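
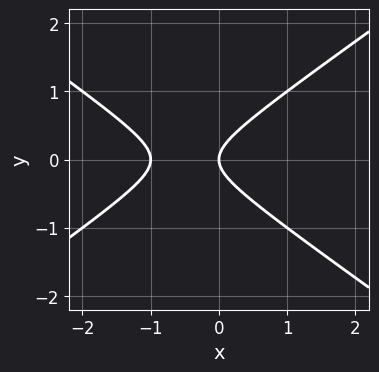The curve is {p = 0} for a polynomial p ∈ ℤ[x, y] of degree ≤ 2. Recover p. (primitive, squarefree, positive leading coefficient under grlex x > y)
x^2 - 2*y^2 + x

1. The degree is 2 — no degree-1 curve has this shape.
2. Symmetries: it's symmetric under y → −y, forcing even powers of y.
3. Checking where it meets the axes: it meets the y-axis at y = 0 (among the integer gridlines); the x-axis gridline crossings are at x ∈ {-1, 0}.
4. Assembling these constraints gives the stated polynomial.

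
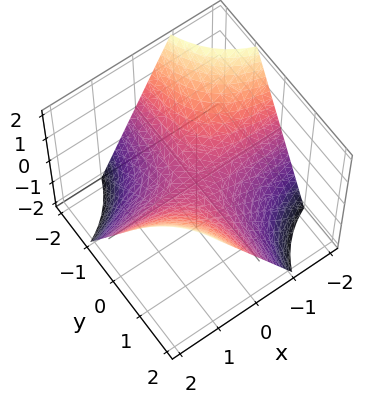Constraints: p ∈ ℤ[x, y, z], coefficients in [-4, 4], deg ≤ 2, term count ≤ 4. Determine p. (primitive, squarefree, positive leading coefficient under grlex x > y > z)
x*y - z

deg p = 2. A saddle surface; a quadric.
Against the integer gridlines: the visible y-axis segment lies entirely on the surface; it meets the z-axis at z = 0 (among the integer gridlines).
Putting this together gives p. Check: (-2, 0, 0) on the x-axis lies on the surface, and p(-2, 0, 0) = 0. ✓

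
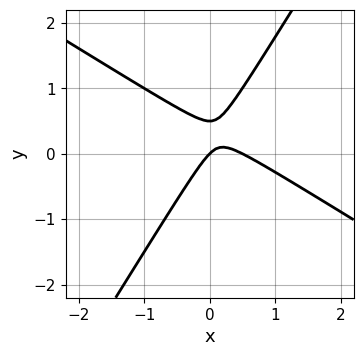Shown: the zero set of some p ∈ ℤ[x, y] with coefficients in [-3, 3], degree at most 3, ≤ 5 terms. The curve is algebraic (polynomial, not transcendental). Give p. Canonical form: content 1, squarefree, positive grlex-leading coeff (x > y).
deg p = 2.
Checking where it meets the axes: one x-axis crossing is at x = 0; it crosses the y-axis at the gridline y = 0.
Fitting integer coefficients to these (and the overall shape) gives p.

2*x^2 + 2*x*y - 2*y^2 - x + y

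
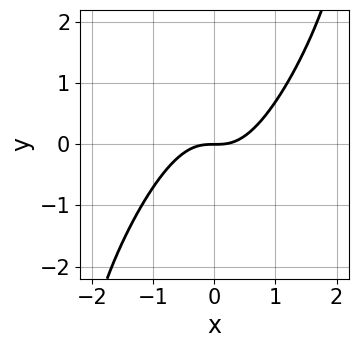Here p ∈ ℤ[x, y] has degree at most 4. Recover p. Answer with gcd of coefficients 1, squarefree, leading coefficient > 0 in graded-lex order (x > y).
3*x^3 - 3*x^2*y + x*y^2 - 2*y

(a) deg p = 3. A generic line meets the curve in up to 3 points.
(b) Against the integer gridlines: one y-axis crossing is at y = 0; one x-axis crossing is at x = 0.
(c) Fitting integer coefficients to these (and the overall shape) gives p.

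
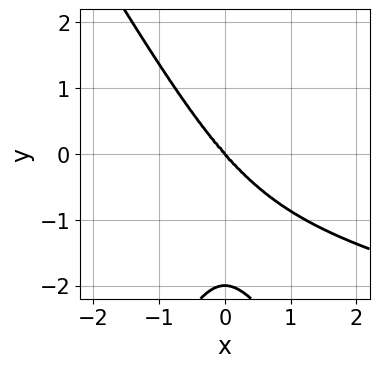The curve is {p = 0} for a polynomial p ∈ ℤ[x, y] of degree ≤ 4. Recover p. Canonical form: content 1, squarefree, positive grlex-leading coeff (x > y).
3*x^2*y^2 - y^4 - 3*x^3 - 2*y^3

Degree: no degree-3 curve has this shape, so deg p = 4.
Against the integer gridlines: among the integer gridlines, it crosses the y-axis at y ∈ {-2, 0}; it meets the x-axis at x = 0 (among the integer gridlines).
Fitting integer coefficients to these (and the overall shape) gives p.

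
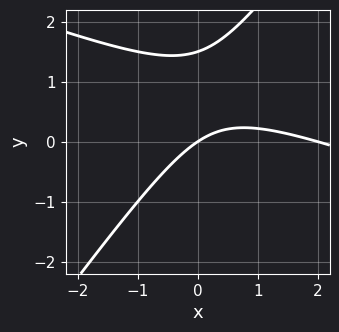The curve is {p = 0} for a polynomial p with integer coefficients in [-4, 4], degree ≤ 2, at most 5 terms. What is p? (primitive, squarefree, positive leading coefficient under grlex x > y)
First, deg p = 2. The shape is more complex than any degree-1 curve.
Next, reading off the gridlines: among the integer gridlines, it crosses the x-axis at x ∈ {0, 2}; it crosses the y-axis at the gridline y = 0.
Finally, putting this together gives p.

x^2 + 2*x*y - 2*y^2 - 2*x + 3*y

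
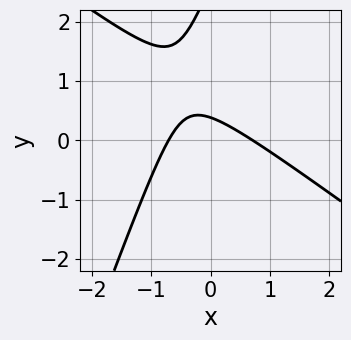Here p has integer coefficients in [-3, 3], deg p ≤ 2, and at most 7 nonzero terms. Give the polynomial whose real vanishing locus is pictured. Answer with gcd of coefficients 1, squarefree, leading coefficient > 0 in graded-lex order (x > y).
1. The degree is 2 — no degree-1 curve has this shape.
2. Matching integer coefficients to the picture gives p.

2*x^2 + 2*x*y - y^2 + 3*y - 1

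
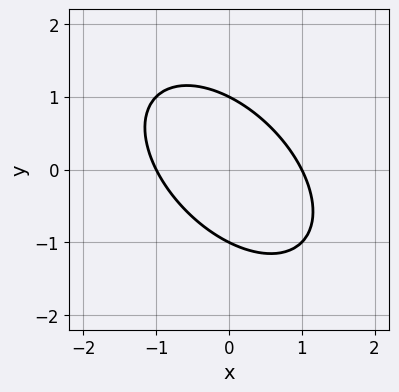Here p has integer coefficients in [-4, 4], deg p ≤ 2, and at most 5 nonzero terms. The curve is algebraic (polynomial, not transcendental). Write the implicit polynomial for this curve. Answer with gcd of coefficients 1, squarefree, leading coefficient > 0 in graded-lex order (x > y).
(a) deg p = 2. No degree-1 curve has this shape.
(b) Reading off the gridlines: the y-axis gridline crossings are at y ∈ {-1, 1}; among the integer gridlines, it crosses the x-axis at x ∈ {-1, 1}.
(c) Putting this together gives p.

x^2 + x*y + y^2 - 1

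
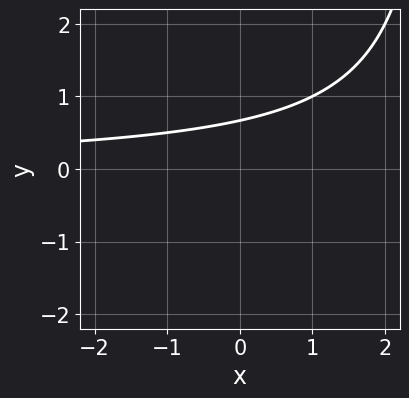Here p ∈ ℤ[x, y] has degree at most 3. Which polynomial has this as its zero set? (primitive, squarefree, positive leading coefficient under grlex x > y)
Degree: a generic line meets the curve in up to 2 points, so deg p = 2.
From the axis intercepts and sections: the curve avoids every integer x-axis point in the box.
Together with the visible shape, these determine p as stated.

x*y - 3*y + 2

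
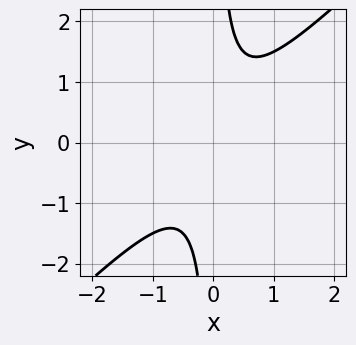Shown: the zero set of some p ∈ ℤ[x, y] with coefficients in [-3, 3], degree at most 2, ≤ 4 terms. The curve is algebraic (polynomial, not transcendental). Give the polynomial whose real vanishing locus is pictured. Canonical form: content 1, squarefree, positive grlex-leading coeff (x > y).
The degree is 2 — the shape is more complex than any degree-1 curve.
Observable constraints: the curve avoids every integer x-axis point in the box; no y-intercept at any integer in the box.
The integer polynomial consistent with all of this is the stated p.

2*x^2 - 2*x*y + 1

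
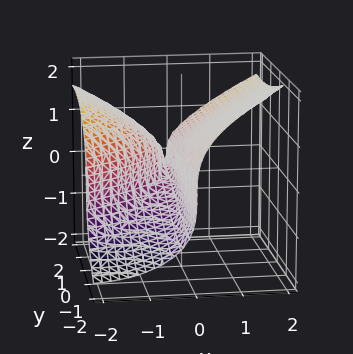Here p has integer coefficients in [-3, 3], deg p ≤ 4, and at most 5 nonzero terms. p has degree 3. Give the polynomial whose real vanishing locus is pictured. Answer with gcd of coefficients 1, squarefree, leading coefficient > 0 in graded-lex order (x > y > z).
x*y^2 - 3*z^3 + 3*x^2 - 3*x*y + 3*x

1. deg p = 3. The shape is more complex than any degree-2 surface.
2. From the axis intercepts and sections: it crosses the z-axis at the gridline z = 0; the x-axis gridline crossings are at x ∈ {-1, 0}.
3. Solving for integer coefficients yields p as stated. Check: (0, -2, 0) on the y-axis lies on the surface, and p(0, -2, 0) = 0. ✓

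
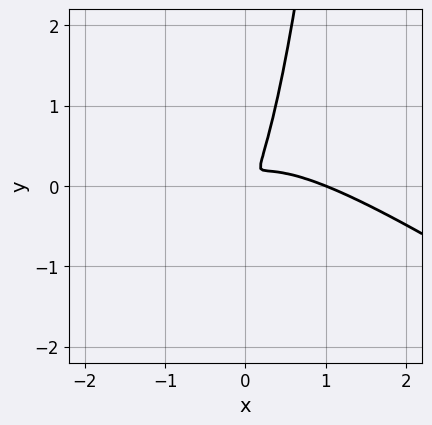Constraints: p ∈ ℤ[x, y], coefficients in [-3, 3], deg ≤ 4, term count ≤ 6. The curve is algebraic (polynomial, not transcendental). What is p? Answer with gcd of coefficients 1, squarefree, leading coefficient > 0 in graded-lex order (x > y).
deg p = 3. The shape is more complex than any degree-2 curve.
From the axis intercepts and sections: it meets the x-axis at x = 1 (among the integer gridlines).
Assembling these constraints gives the stated polynomial.

2*x^3 + 3*x^2*y - 2*x^2 + 2*x*y - y^2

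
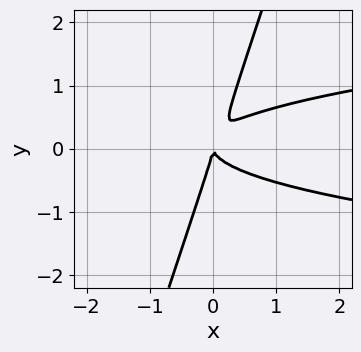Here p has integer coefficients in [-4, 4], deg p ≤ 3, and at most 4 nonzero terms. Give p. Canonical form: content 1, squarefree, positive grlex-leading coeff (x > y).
3*x*y^2 - y^3 - x^2

(a) Degree: a generic line meets the curve in up to 3 points, so deg p = 3.
(b) From the axis intercepts and sections: it crosses the y-axis at the gridline y = 0; it crosses the x-axis at the gridline x = 0.
(c) Solving for integer coefficients yields p as stated.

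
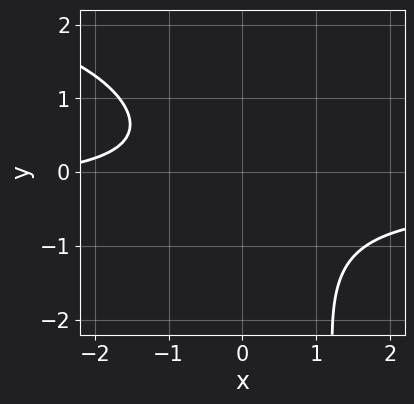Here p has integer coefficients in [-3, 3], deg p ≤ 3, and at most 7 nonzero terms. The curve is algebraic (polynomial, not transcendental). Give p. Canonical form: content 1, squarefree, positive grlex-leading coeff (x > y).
(a) The degree is 3 — the shape is more complex than any degree-2 curve.
(b) From the axis intercepts and sections: no x-intercept at any integer in the box; no y-intercept at any integer in the box.
(c) Matching integer coefficients to the picture gives p.

x*y^2 - 3*x*y - 2*y^2 - x - 3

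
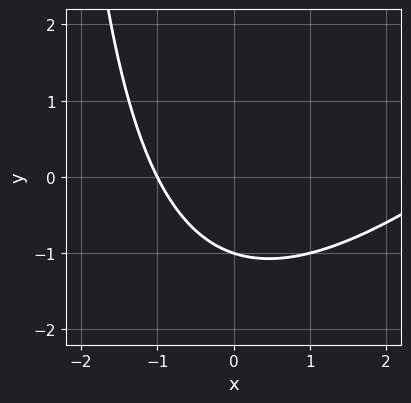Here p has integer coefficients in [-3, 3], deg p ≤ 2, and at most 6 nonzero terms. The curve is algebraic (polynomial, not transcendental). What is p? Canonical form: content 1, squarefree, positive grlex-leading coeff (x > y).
(a) deg p = 2. The shape is more complex than any degree-1 curve.
(b) Checking where it meets the axes: it crosses the y-axis at the gridline y = -1; it meets the x-axis at x = -1 (among the integer gridlines).
(c) These observations pin down the coefficients.

x^2 - x*y - 2*x - 3*y - 3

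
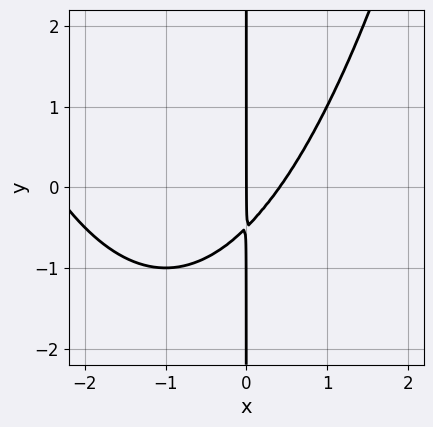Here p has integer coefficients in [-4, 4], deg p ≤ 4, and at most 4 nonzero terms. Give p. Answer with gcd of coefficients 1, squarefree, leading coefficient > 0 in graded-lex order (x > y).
x^3 + 2*x^2 - 2*x*y - x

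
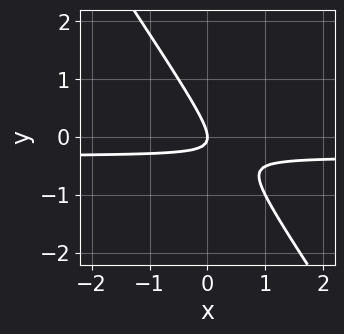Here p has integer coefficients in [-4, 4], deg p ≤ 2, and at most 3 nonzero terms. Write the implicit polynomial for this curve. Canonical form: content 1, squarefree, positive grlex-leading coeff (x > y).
1. Degree: the shape is more complex than any degree-1 curve, so deg p = 2.
2. Observable constraints: it meets the x-axis at x = 0 (among the integer gridlines); it meets the y-axis at y = 0 (among the integer gridlines).
3. Solving for integer coefficients yields p as stated.

3*x*y + 2*y^2 + x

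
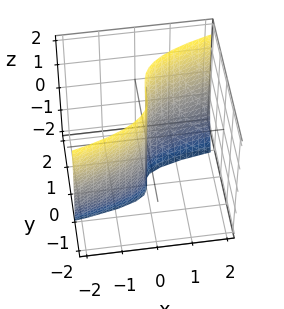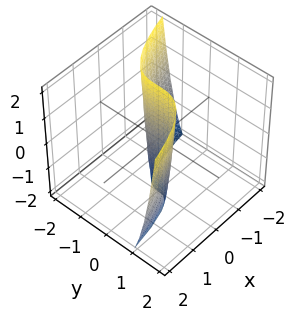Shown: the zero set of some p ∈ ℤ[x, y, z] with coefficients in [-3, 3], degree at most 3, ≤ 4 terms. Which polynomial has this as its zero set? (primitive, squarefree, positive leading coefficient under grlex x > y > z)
(a) Degree: the shape is more complex than any degree-2 surface, so deg p = 3.
(b) Reading off the gridlines: every point of the z-axis in the box is on the surface; it crosses the x-axis at the gridline x = 0; it crosses the y-axis at the gridline y = 0.
(c) Putting this together gives p.

2*y^3 - x*z - 3*x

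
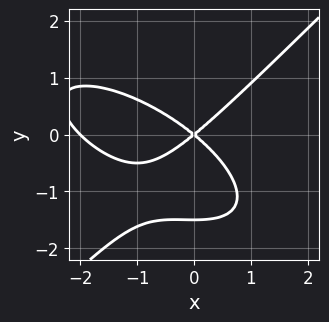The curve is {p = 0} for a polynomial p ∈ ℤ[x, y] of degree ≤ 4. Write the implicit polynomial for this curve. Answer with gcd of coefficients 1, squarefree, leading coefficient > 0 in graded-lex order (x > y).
x^3 + x^2*y - 2*y^3 + 2*x^2 - 3*y^2

(a) deg p = 3. A generic line meets the curve in up to 3 points.
(b) From the axis intercepts and sections: it meets the y-axis at y = 0 (among the integer gridlines); among the integer gridlines, it crosses the x-axis at x ∈ {-2, 0}.
(c) Solving for integer coefficients yields p as stated.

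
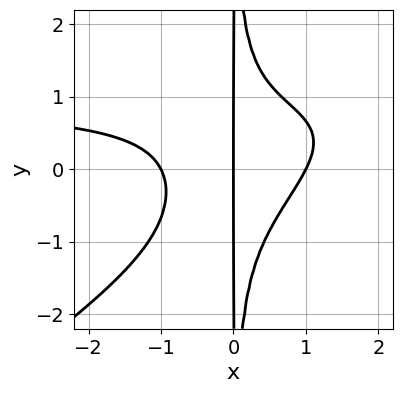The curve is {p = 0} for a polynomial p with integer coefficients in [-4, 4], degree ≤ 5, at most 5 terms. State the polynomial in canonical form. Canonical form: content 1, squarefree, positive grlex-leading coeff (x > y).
1. The degree is 4 — a generic line meets the curve in up to 4 points.
2. Observable constraints: the x-axis gridline crossings are at x ∈ {-1, 0, 1}; the visible y-axis segment lies entirely on the curve.
3. The integer polynomial consistent with all of this is the stated p.

2*x^3*y - 3*x^2*y^2 - 2*x^3 + 2*x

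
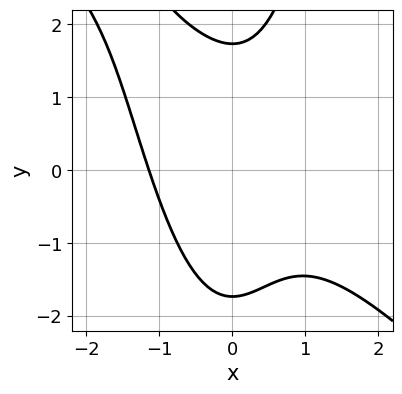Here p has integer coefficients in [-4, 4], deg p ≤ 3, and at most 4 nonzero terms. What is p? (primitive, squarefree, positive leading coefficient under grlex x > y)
1. deg p = 3. The shape is more complex than any degree-2 curve.
2. Matching integer coefficients to the picture gives p.

2*x^3 + 2*x^2*y - y^2 + 3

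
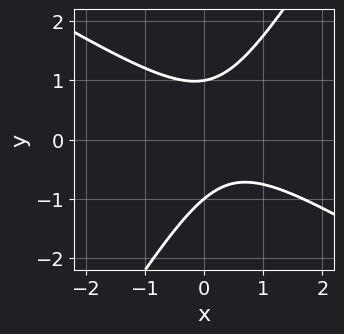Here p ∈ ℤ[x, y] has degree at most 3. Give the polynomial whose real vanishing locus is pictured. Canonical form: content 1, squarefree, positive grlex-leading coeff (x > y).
(a) The degree is 2 — the shape is more complex than any degree-1 curve.
(b) Checking where it meets the axes: the curve avoids every integer x-axis point in the box; among the integer gridlines, it crosses the y-axis at y ∈ {-1, 1}.
(c) The integer polynomial consistent with all of this is the stated p.

3*x^2 + 3*x*y - 3*y^2 - 2*x + 3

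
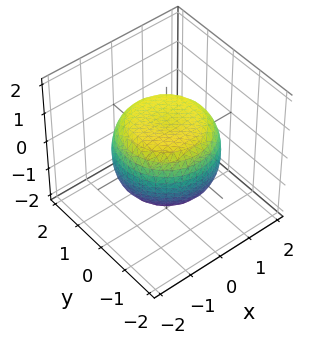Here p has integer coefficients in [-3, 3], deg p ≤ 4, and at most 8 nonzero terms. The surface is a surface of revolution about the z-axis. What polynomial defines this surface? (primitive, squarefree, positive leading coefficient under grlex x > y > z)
(a) Degree: a generic line meets the surface in up to 4 points, so deg p = 4.
(b) Symmetries: every cross-section ⟂ z is a circle, so x, y appear only via x² + y².
(c) Reading off the gridlines: among the integer gridlines, it crosses the z-axis at z ∈ {-1, 1}; a circular section at z = 1 has radius exactly 1.
(d) Putting this together gives p.

x^4 + 2*x^2*y^2 + y^4 - x^2 - y^2 + 2*z^2 - 2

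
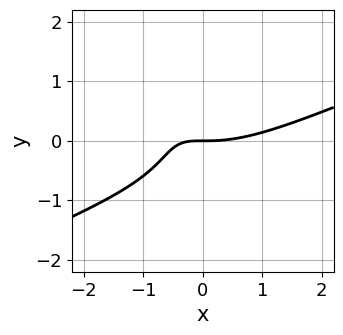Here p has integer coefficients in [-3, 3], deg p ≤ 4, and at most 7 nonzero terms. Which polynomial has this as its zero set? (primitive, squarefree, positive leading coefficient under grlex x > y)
x^3 - 2*x^2*y - 2*y^3 - 3*x*y - 2*y

Degree: the shape is more complex than any degree-2 curve, so deg p = 3.
Against the integer gridlines: it crosses the y-axis at the gridline y = 0; it meets the x-axis at x = 0 (among the integer gridlines).
Assembling these constraints gives the stated polynomial.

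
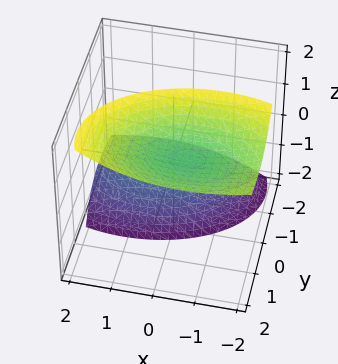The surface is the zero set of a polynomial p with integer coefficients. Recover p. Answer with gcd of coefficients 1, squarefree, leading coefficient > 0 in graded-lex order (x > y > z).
(a) There are 2 components.
(b) deg p = 2.
(c) Checking where it meets the axes: it misses every integer gridline on the x-axis; no y-intercept at any integer in the box.
(d) Matching integer coefficients to the picture gives p.

x^2 + x*z + 2*y^2 - 3*y*z - z^2 + 2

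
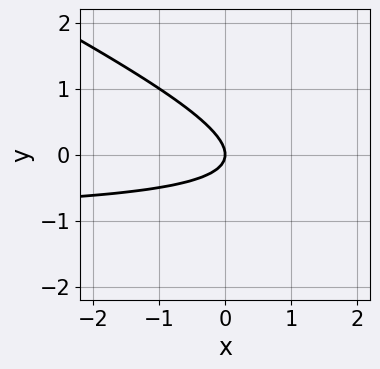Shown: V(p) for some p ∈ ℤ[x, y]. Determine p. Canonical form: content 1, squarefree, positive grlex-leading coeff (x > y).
x*y + 2*y^2 + x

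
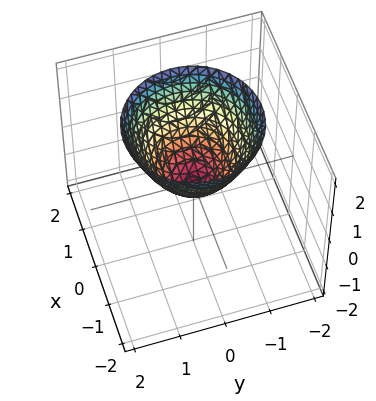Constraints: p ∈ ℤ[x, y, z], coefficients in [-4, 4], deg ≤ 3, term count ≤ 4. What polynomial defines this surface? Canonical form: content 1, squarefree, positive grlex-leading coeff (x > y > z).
x^2 + y^2 - z

deg p = 2. A paraboloid; a quadric.
By symmetry, the z-axis is an axis of rotation, so x and y enter only as x² + y².
From the axis intercepts and sections: a circular section at z = 1 has radius exactly 1; it crosses the x-axis at the gridline x = 0; it crosses the y-axis at the gridline y = 0; it meets the z-axis at z = 0 (among the integer gridlines).
Putting this together gives p.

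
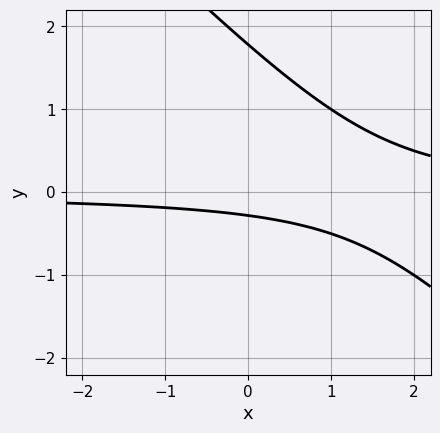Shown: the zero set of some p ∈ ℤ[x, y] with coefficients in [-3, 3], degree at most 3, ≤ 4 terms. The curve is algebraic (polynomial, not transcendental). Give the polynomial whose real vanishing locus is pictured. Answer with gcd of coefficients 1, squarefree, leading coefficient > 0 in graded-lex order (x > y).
2*x*y + 2*y^2 - 3*y - 1

The degree is 2 — a generic line meets the curve in up to 2 points.
Observable constraints: no x-intercept at any integer in the box.
Assembling these constraints gives the stated polynomial.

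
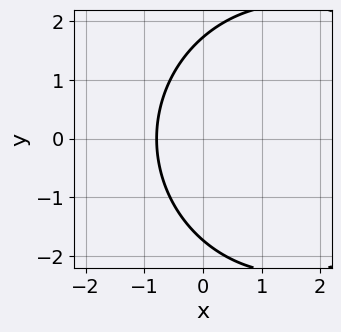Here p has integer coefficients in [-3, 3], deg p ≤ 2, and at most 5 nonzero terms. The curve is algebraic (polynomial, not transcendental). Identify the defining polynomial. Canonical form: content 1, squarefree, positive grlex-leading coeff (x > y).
x^2 + y^2 - 3*x - 3

First, the degree is 2 — the shape is more complex than any degree-1 curve.
Then, symmetries: it's symmetric under y → −y, forcing even powers of y.
Finally, matching integer coefficients to the picture gives p.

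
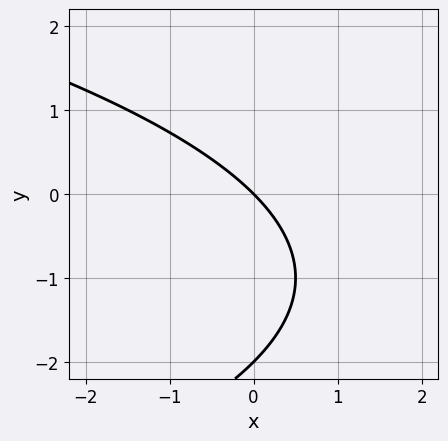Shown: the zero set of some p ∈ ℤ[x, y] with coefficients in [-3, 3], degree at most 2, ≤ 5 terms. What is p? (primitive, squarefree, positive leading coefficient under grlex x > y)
1. deg p = 2. The shape is more complex than any degree-1 curve.
2. Against the integer gridlines: among the integer gridlines, it crosses the y-axis at y ∈ {-2, 0}; one x-axis crossing is at x = 0.
3. Together with the visible shape, these determine p as stated.

y^2 + 2*x + 2*y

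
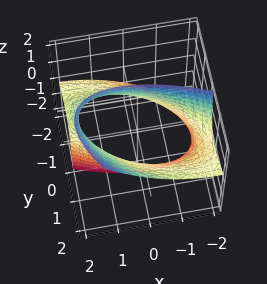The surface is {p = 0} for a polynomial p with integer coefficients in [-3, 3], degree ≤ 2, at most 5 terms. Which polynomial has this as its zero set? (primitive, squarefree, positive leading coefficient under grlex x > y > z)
x^2 + 2*x*y + 2*y^2 - 3*y*z - 3

First, degree: the shape is more complex than any degree-1 surface, so deg p = 2.
Then, from the axis intercepts and sections: the surface avoids every integer z-axis point in the box.
Finally, these observations pin down the coefficients.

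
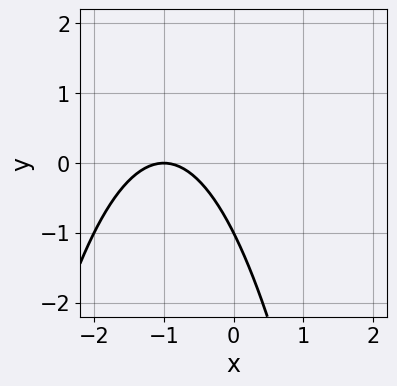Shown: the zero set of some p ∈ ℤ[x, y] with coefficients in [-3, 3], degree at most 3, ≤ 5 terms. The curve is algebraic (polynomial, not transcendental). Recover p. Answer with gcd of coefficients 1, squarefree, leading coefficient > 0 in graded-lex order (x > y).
x^2 + 2*x + y + 1

Degree: a generic line meets the curve in up to 2 points, so deg p = 2.
Reading off the gridlines: it meets the x-axis at x = -1 (among the integer gridlines); one y-axis crossing is at y = -1.
Together with the visible shape, these determine p as stated.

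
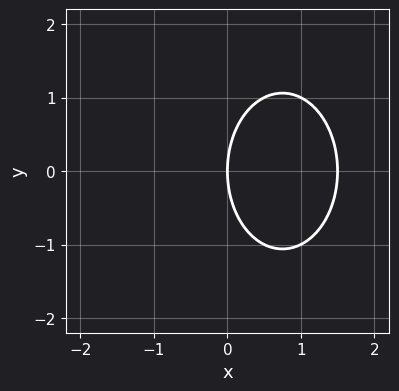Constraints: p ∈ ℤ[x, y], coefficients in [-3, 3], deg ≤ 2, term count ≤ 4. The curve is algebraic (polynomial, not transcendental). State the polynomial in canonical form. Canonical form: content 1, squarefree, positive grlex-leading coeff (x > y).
2*x^2 + y^2 - 3*x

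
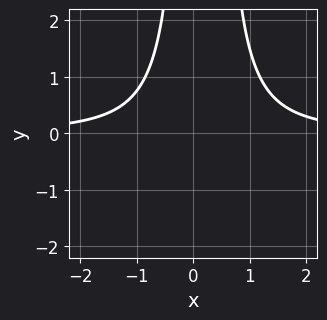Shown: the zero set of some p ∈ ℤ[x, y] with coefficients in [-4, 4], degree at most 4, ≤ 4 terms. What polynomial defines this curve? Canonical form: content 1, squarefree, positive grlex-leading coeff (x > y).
Degree: the shape is more complex than any degree-2 curve, so deg p = 3.
From the visible intercepts: it misses every integer gridline on the y-axis; the curve avoids every integer x-axis point in the box.
The integer polynomial consistent with all of this is the stated p.

3*x^2*y - x*y - 3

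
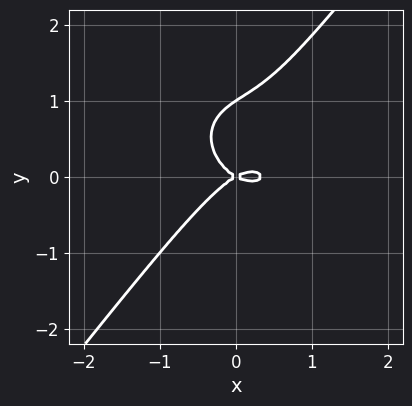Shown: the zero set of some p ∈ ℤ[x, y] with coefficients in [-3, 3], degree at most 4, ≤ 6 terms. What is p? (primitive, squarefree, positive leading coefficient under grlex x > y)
(a) Degree: a generic line meets the curve in up to 3 points, so deg p = 3.
(b) From the visible intercepts: it meets the x-axis at x = 0 (among the integer gridlines); the y-axis gridline crossings are at y ∈ {0, 1}.
(c) These observations pin down the coefficients.

3*x^3 + 2*x*y^2 - 3*y^3 - x^2 + 3*y^2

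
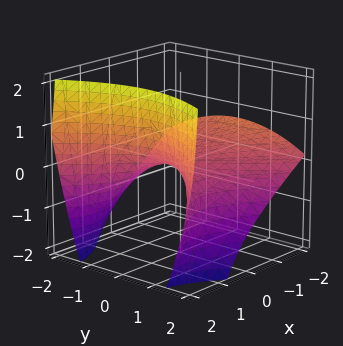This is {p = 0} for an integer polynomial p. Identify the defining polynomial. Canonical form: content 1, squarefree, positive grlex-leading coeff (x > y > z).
x^2 + 2*x*z - y^2 - 3*z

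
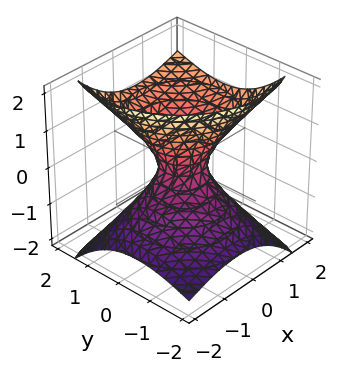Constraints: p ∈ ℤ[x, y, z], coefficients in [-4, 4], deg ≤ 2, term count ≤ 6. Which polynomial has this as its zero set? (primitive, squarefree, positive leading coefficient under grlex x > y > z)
3*x^2 - 3*x*z + 3*y^2 - 3*y*z - 3*z^2 - 1

The degree is 2 — the shape is more complex than any degree-1 surface.
Against the integer gridlines: no z-intercept at any integer in the box.
The integer polynomial consistent with all of this is the stated p.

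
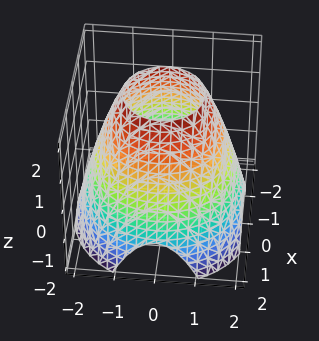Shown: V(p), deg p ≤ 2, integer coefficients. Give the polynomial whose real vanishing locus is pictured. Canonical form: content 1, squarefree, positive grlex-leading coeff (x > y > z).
First, deg p = 2. The shape is more complex than any degree-1 surface.
Next, symmetries: the z-axis is an axis of rotation, so x and y enter only as x² + y².
Then, checking where it meets the axes: it misses every integer gridline on the z-axis; a circular section at z = 1 has radius between 1 and 2.
Finally, matching integer coefficients to the picture gives p.

x^2 + y^2 + z - 3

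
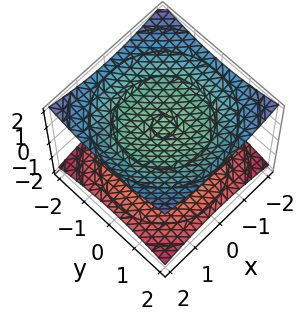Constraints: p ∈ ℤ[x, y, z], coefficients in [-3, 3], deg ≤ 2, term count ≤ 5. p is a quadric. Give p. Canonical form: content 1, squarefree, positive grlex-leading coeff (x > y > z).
(a) There are 2 components.
(b) deg p = 2.
(c) Symmetry: the surface is invariant under rotation about z: p = q(x² + y², z); mirror symmetry z ↦ −z ⇒ only even powers of z.
(d) Checking where it meets the axes: the surface avoids every integer y-axis point in the box; no x-intercept at any integer in the box; the z-axis gridline crossings are at z ∈ {-1, 1}.
(e) The integer polynomial consistent with all of this is the stated p.

x^2 + y^2 - 3*z^2 + 3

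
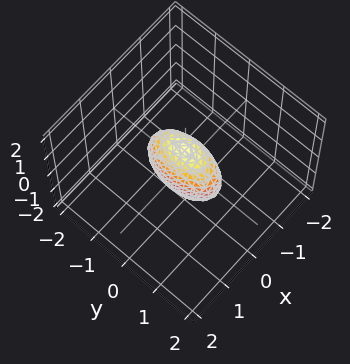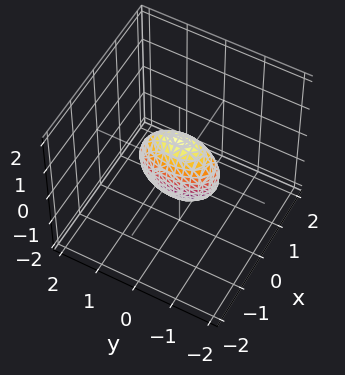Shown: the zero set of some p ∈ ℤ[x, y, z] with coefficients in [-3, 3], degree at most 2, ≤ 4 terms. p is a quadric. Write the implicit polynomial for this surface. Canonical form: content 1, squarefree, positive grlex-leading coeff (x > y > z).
(a) Degree: a closed, bounded, convex surface; a quadric, so deg p = 2.
(b) Symmetries: it's symmetric under y → −y, forcing even powers of y; mirror symmetry z ↦ −z ⇒ only even powers of z; mirror symmetry x ↦ −x ⇒ only even powers of x.
(c) From the visible intercepts: the y-axis gridline crossings are at y ∈ {-1, 1}; among the integer gridlines, it crosses the z-axis at z ∈ {-1, 1}.
(d) Solving for integer coefficients yields p as stated.

3*x^2 + y^2 + z^2 - 1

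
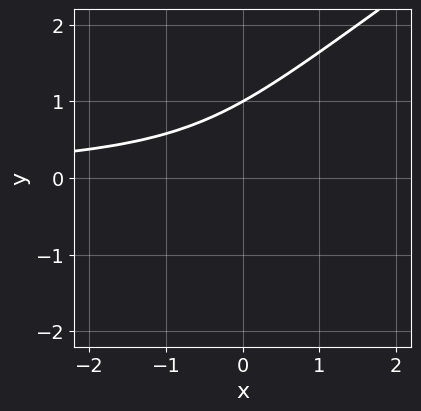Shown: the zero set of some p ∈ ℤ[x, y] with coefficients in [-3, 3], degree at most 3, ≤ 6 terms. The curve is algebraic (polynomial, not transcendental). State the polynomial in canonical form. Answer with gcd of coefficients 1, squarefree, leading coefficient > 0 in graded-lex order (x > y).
2*x*y^2 - 3*y^3 + 3*x*y + 3

deg p = 3. No degree-2 curve has this shape.
Observable constraints: it meets the y-axis at y = 1 (among the integer gridlines); no x-intercept at any integer in the box.
Together with the visible shape, these determine p as stated.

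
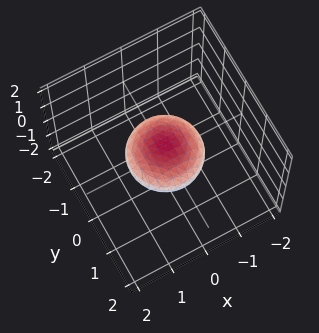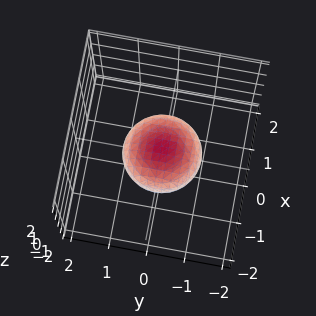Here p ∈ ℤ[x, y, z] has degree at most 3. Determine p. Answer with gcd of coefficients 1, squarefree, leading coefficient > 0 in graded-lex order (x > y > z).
x^2 + y^2 + 2*z^2 - 1

First, deg p = 2. A closed, bounded, convex surface; a quadric.
Next, symmetries: the surface is invariant under rotation about z: p = q(x² + y², z); the z ↦ −z reflection is a symmetry, so z appears only in even powers.
Then, against the integer gridlines: among the integer gridlines, it crosses the x-axis at x ∈ {-1, 1}; the y-axis gridline crossings are at y ∈ {-1, 1}; a circular section at z = 0 has radius exactly 1.
Finally, assembling these constraints gives the stated polynomial.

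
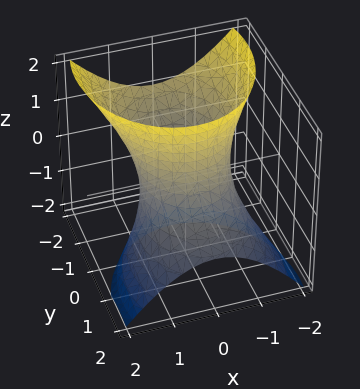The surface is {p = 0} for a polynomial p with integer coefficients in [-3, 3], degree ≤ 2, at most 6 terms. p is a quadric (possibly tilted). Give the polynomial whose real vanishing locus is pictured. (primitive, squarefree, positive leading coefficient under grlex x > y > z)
3*x^2 + 2*y^2 + 3*y*z - z^2 - 3

Degree: no degree-1 surface has this shape, so deg p = 2.
Observable constraints: the surface avoids every integer z-axis point in the box; among the integer gridlines, it crosses the x-axis at x ∈ {-1, 1}.
These observations pin down the coefficients.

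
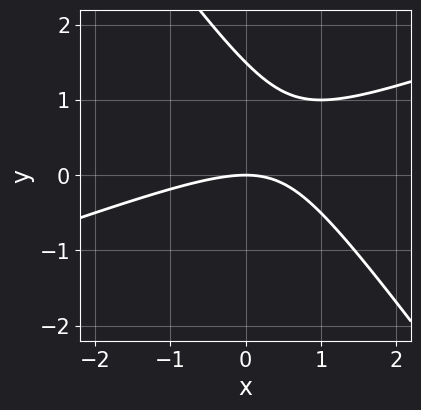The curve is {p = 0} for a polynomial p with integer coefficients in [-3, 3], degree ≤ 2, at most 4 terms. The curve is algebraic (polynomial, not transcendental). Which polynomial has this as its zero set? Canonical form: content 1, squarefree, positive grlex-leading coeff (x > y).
deg p = 2. The shape is more complex than any degree-1 curve.
Reading off the gridlines: one x-axis crossing is at x = 0; it crosses the y-axis at the gridline y = 0.
Solving for integer coefficients yields p as stated.

x^2 - 2*x*y - 2*y^2 + 3*y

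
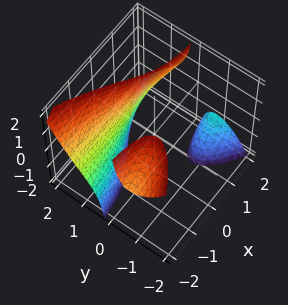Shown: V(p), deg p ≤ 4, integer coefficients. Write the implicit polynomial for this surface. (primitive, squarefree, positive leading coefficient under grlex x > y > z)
x*y*z + y^3 - 1

First, the picture has 3 separate pieces.
Next, the degree is 3 — a generic line meets the surface in up to 3 points.
Then, reading off the gridlines: the surface avoids every integer z-axis point in the box; no x-intercept at any integer in the box; one y-axis crossing is at y = 1.
Finally, solving for integer coefficients yields p as stated.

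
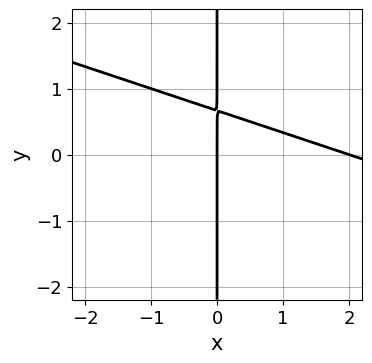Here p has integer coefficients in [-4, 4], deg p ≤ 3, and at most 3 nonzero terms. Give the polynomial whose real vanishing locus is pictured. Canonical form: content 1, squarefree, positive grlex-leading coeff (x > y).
1. deg p = 2.
2. From the axis intercepts and sections: the visible y-axis segment lies entirely on the curve; among the integer gridlines, it crosses the x-axis at x ∈ {0, 2}.
3. Matching integer coefficients to the picture gives p.

x^2 + 3*x*y - 2*x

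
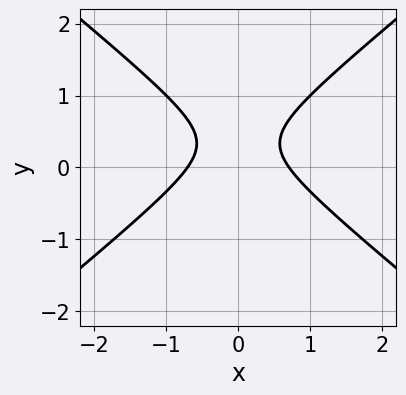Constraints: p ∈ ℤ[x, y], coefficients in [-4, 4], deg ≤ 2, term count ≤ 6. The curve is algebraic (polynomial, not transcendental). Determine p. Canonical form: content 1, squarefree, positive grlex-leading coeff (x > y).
2*x^2 - 3*y^2 + 2*y - 1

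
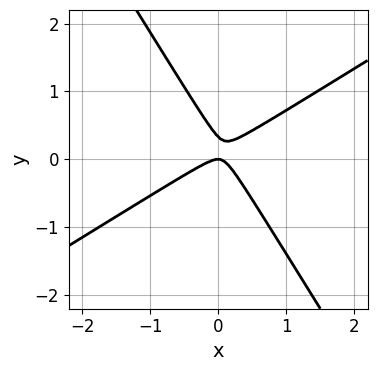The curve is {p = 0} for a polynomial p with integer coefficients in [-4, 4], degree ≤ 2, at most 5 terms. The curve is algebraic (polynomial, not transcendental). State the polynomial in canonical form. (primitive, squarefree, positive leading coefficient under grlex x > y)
1. deg p = 2. A generic line meets the curve in up to 2 points.
2. Against the integer gridlines: one x-axis crossing is at x = 0; it meets the y-axis at y = 0 (among the integer gridlines).
3. Assembling these constraints gives the stated polynomial.

3*x^2 - 3*x*y - 3*y^2 + y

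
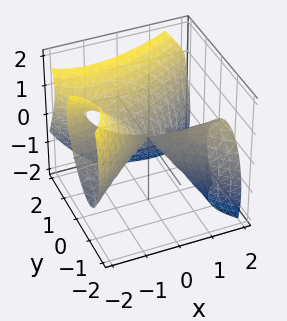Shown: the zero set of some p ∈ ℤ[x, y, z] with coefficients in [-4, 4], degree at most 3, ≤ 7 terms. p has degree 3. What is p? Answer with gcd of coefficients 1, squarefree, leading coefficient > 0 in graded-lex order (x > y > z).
2*x^2*y - 3*y^3 + 3*x*z - y*z + 3*z^2

Degree: no degree-2 surface has this shape, so deg p = 3.
From the axis intercepts and sections: the visible x-axis segment lies entirely on the surface; it crosses the y-axis at the gridline y = 0; one z-axis crossing is at z = 0.
Assembling these constraints gives the stated polynomial.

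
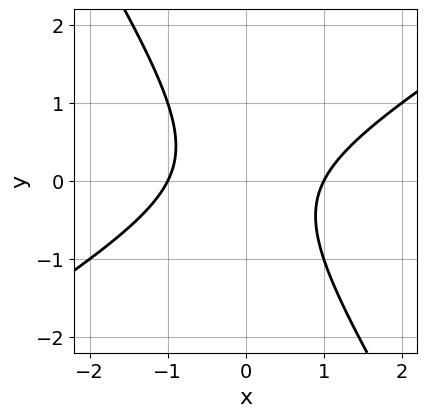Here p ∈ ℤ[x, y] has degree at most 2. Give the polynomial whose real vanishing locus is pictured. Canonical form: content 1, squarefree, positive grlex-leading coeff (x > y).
x^2 - x*y - y^2 - 1

First, the degree is 2 — no degree-1 curve has this shape.
Then, against the integer gridlines: the x-axis gridline crossings are at x ∈ {-1, 1}; the curve avoids every integer y-axis point in the box.
Finally, putting this together gives p.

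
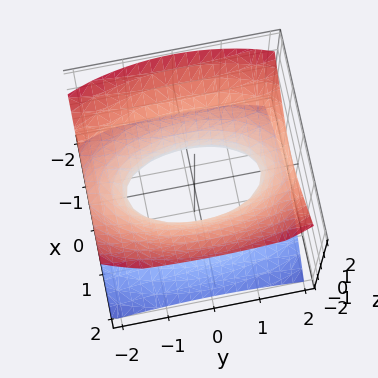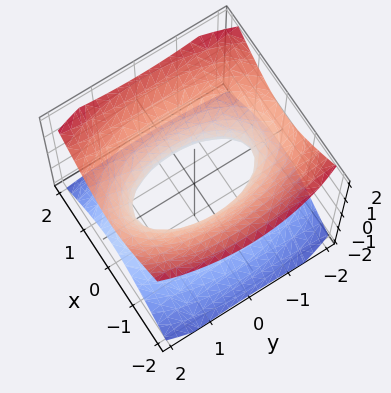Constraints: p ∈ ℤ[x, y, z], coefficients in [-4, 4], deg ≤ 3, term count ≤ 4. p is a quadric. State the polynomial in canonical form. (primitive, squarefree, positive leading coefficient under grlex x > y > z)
1. Degree: an hourglass — one-sheet hyperboloid; a quadric, so deg p = 2.
2. Symmetries: the x ↦ −x reflection is a symmetry, so x appears only in even powers; it's symmetric under y → −y, forcing even powers of y; it's symmetric under z → −z, forcing even powers of z.
3. Observable constraints: no z-intercept at any integer in the box.
4. Matching integer coefficients to the picture gives p.

3*x^2 + y^2 - 3*z^2 - 2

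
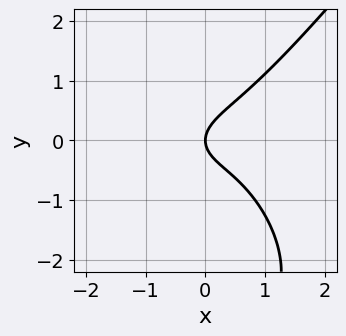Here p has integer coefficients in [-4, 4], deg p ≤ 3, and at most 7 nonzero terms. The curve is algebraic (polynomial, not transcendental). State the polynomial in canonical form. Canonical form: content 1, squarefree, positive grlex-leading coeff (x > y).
2*x^3 - y^3 + x*y - 3*y^2 + 2*x

First, deg p = 3. No degree-2 curve has this shape.
Next, reading off the gridlines: it meets the y-axis at y = 0 (among the integer gridlines); it crosses the x-axis at the gridline x = 0.
Finally, putting this together gives p.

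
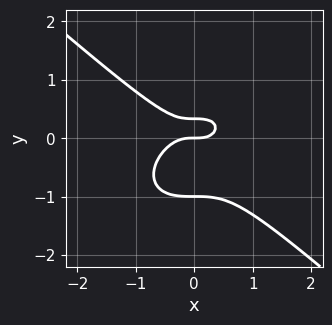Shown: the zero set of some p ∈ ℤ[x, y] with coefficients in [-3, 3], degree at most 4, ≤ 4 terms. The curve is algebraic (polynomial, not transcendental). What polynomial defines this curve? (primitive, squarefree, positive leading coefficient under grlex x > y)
2*x^3 + 3*y^3 + 2*y^2 - y

Degree: the shape is more complex than any degree-2 curve, so deg p = 3.
From the visible intercepts: among the integer gridlines, it crosses the y-axis at y ∈ {-1, 0}; it crosses the x-axis at the gridline x = 0.
The integer polynomial consistent with all of this is the stated p.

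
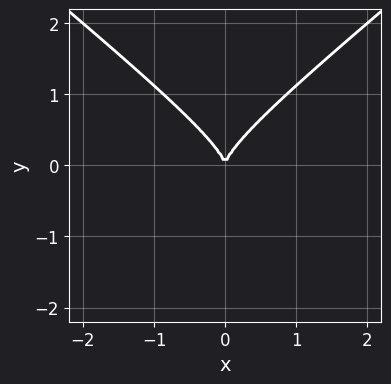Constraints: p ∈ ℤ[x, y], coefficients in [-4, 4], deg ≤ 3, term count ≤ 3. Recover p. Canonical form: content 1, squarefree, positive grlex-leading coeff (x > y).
2*x^2*y - 3*y^3 + 2*x^2

Degree: a generic line meets the curve in up to 3 points, so deg p = 3.
Symmetries: it's symmetric under x → −x, forcing even powers of x.
Reading off the gridlines: it meets the x-axis at x = 0 (among the integer gridlines); it crosses the y-axis at the gridline y = 0.
Matching integer coefficients to the picture gives p.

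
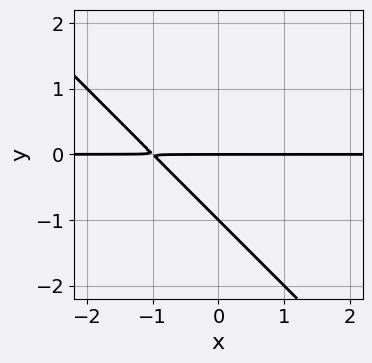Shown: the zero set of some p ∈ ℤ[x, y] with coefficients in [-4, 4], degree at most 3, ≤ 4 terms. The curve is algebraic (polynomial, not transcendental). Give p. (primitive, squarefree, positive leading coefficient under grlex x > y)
1. Degree: the shape is more complex than any degree-1 curve, so deg p = 2.
2. Checking where it meets the axes: among the integer gridlines, it crosses the y-axis at y ∈ {-1, 0}; every point of the x-axis in the box is on the curve.
3. Together with the visible shape, these determine p as stated.

x*y + y^2 + y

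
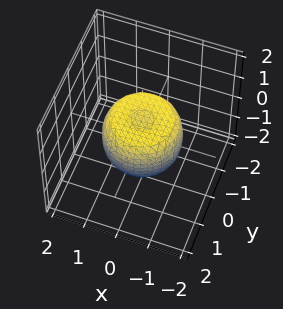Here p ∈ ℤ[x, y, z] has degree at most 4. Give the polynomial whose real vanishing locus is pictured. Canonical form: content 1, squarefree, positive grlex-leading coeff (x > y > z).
2*x^4 + 4*x^2*y^2 + 2*y^4 - 2*x^2 - 2*y^2 + 2*z^2 - 1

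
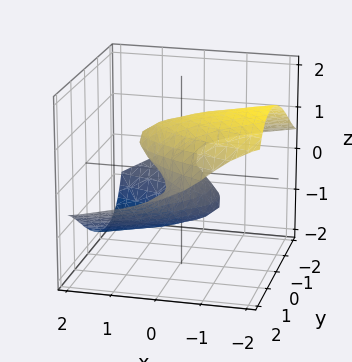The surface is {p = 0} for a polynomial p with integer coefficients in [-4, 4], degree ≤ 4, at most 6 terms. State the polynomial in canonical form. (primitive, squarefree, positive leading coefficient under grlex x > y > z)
2*y^2*z - 2*y*z^2 + 2*z^3 + 2*x - 3*z

First, degree: a generic line meets the surface in up to 3 points, so deg p = 3.
Then, against the integer gridlines: one x-axis crossing is at x = 0; the visible y-axis segment lies entirely on the surface.
Finally, the integer polynomial consistent with all of this is the stated p.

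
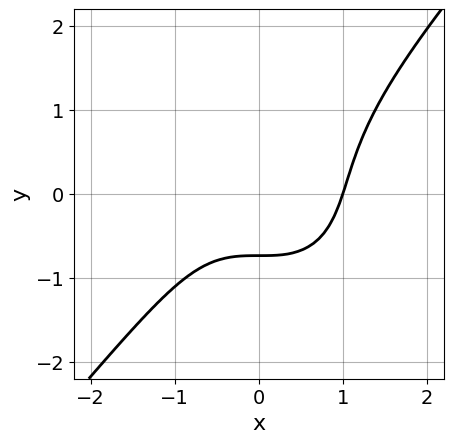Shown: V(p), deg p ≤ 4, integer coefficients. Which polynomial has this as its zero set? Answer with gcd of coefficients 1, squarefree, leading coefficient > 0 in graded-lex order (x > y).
3*x^3 - 2*y^3 - 3*y - 3

First, the degree is 3 — no degree-2 curve has this shape.
Then, from the visible intercepts: it meets the x-axis at x = 1 (among the integer gridlines).
Finally, assembling these constraints gives the stated polynomial.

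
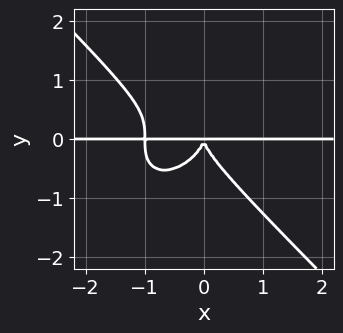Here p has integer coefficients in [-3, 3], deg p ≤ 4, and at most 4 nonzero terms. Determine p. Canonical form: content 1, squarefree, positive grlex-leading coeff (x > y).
Degree: the shape is more complex than any degree-3 curve, so deg p = 4.
From the visible intercepts: the visible x-axis segment lies entirely on the curve.
Solving for integer coefficients yields p as stated.

x^3*y + y^4 + x^2*y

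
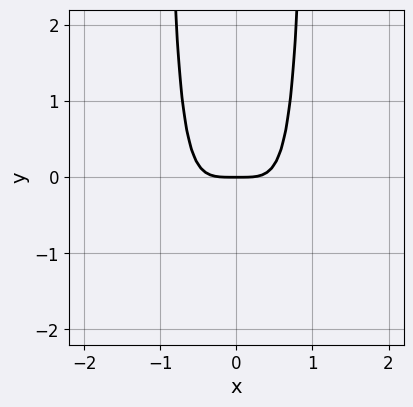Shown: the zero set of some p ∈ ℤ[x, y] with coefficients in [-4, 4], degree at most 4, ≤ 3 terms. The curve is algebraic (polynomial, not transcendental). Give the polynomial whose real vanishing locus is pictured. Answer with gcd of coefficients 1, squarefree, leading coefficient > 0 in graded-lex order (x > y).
2*x^4 + x^2*y - y

(a) deg p = 4.
(b) Symmetries: mirror symmetry x ↦ −x ⇒ only even powers of x.
(c) From the axis intercepts and sections: it crosses the x-axis at the gridline x = 0; it meets the y-axis at y = 0 (among the integer gridlines).
(d) These observations pin down the coefficients.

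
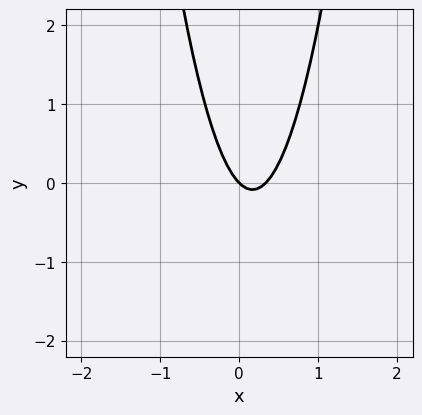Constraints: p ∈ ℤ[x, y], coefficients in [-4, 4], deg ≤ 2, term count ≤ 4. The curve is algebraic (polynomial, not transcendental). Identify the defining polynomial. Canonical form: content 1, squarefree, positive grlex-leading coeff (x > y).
1. deg p = 2. The shape is more complex than any degree-1 curve.
2. Observable constraints: it crosses the y-axis at the gridline y = 0; one x-axis crossing is at x = 0.
3. Matching integer coefficients to the picture gives p.

3*x^2 - x - y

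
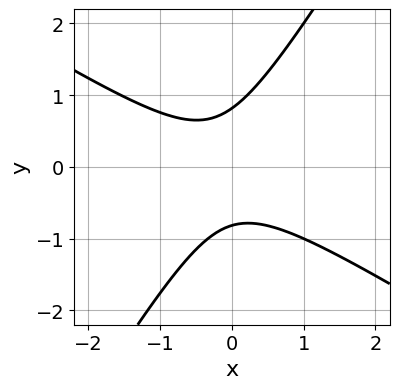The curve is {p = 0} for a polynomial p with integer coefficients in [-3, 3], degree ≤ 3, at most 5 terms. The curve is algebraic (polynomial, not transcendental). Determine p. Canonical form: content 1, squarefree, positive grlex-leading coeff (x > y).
3*x^2 + 3*x*y - 3*y^2 + x + 2

1. The degree is 2 — no degree-1 curve has this shape.
2. From the visible intercepts: it misses every integer gridline on the x-axis.
3. Solving for integer coefficients yields p as stated.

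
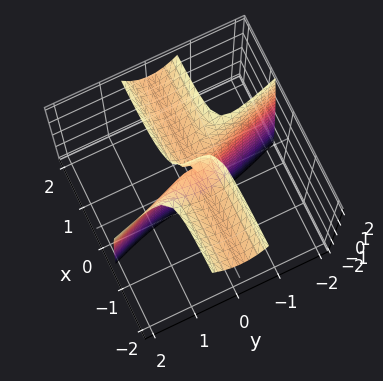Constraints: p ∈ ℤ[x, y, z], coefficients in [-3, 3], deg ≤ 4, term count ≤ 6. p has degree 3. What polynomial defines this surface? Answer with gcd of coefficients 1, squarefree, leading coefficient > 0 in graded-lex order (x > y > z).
3*x*y^2 + y^3 - 2*x*z + 3*x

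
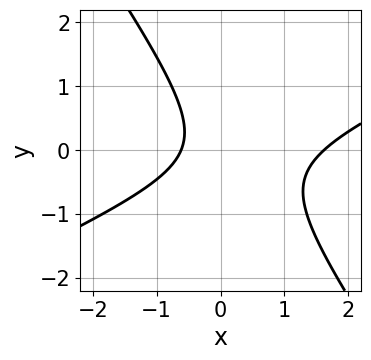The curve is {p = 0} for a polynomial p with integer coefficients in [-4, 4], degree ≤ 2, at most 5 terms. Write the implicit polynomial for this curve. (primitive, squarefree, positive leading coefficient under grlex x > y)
2*x^2 - 3*x*y - 3*y^2 - 2*x - 2

(a) The degree is 2 — a generic line meets the curve in up to 2 points.
(b) Observable constraints: it misses every integer gridline on the y-axis.
(c) Solving for integer coefficients yields p as stated.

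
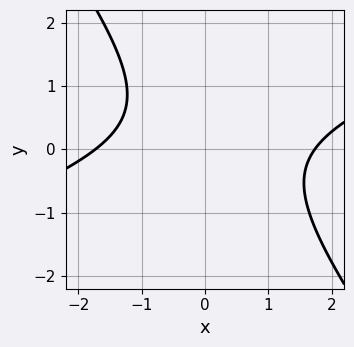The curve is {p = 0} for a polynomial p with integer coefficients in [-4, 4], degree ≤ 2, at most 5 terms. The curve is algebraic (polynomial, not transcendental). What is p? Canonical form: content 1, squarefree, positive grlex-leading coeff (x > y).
(a) deg p = 2. A generic line meets the curve in up to 2 points.
(b) Against the integer gridlines: no y-intercept at any integer in the box.
(c) Assembling these constraints gives the stated polynomial.

x^2 - 2*x*y - 2*y^2 + y - 3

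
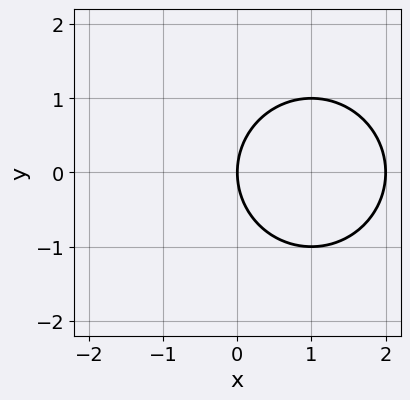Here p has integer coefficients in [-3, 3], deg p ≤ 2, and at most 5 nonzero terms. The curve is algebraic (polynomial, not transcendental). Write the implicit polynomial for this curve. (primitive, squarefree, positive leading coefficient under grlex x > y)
x^2 + y^2 - 2*x

First, the degree is 2 — no degree-1 curve has this shape.
Then, symmetries: it's symmetric under y → −y, forcing even powers of y.
Next, from the axis intercepts and sections: the x-axis gridline crossings are at x ∈ {0, 2}; it meets the y-axis at y = 0 (among the integer gridlines).
Finally, putting this together gives p.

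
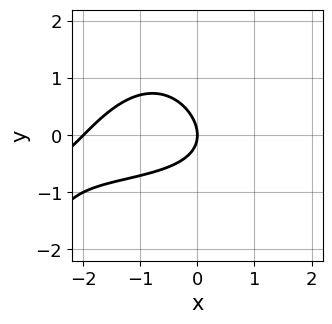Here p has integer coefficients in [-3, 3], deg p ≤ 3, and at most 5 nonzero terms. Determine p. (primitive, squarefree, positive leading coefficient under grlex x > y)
(a) The degree is 3 — no degree-2 curve has this shape.
(b) From the axis intercepts and sections: the x-axis gridline crossings are at x ∈ {-2, 0}; one y-axis crossing is at y = 0.
(c) The integer polynomial consistent with all of this is the stated p.

x^2*y + x^2 + x*y + 2*y^2 + 2*x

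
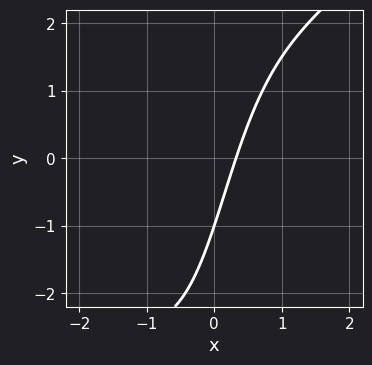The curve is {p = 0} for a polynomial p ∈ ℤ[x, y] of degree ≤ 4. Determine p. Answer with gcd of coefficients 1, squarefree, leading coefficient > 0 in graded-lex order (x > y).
x^3 - x^2*y + 3*x - y - 1

(a) deg p = 3.
(b) Against the integer gridlines: one y-axis crossing is at y = -1.
(c) Fitting integer coefficients to these (and the overall shape) gives p.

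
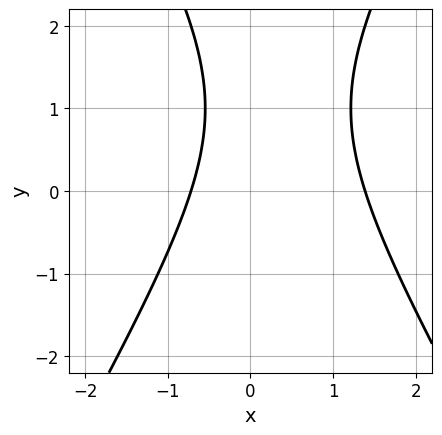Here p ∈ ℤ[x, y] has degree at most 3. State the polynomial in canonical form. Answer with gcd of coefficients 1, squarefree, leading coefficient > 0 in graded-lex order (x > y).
First, deg p = 2. The shape is more complex than any degree-1 curve.
Next, reading off the gridlines: the curve avoids every integer y-axis point in the box.
Finally, these observations pin down the coefficients.

3*x^2 - y^2 - 2*x + 2*y - 3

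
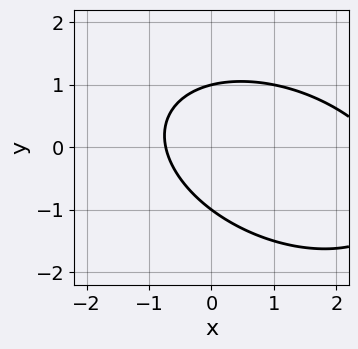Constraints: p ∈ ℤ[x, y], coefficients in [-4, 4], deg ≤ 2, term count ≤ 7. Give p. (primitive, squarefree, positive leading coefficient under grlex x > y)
(a) The degree is 2 — no degree-1 curve has this shape.
(b) From the visible intercepts: among the integer gridlines, it crosses the y-axis at y ∈ {-1, 1}.
(c) Putting this together gives p.

x^2 + x*y + 2*y^2 - 2*x - 2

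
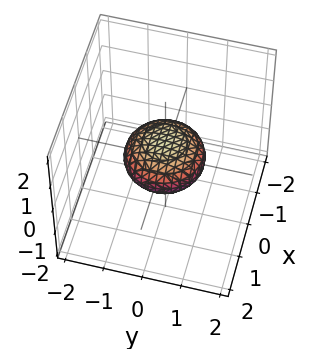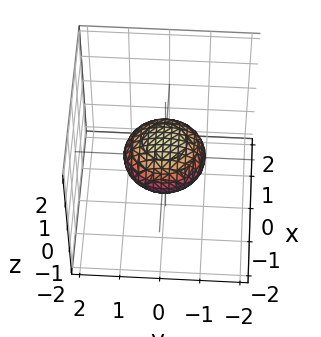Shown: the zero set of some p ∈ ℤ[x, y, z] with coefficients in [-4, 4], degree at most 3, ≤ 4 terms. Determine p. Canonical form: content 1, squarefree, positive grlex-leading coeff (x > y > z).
x^2 + y^2 + 2*z^2 - 1

1. Degree: no degree-1 surface has this shape, so deg p = 2.
2. Symmetry: the z-axis is an axis of rotation, so x and y enter only as x² + y².
3. From the visible intercepts: a circular section at z = 0 has radius exactly 1; the x-axis gridline crossings are at x ∈ {-1, 1}.
4. The integer polynomial consistent with all of this is the stated p.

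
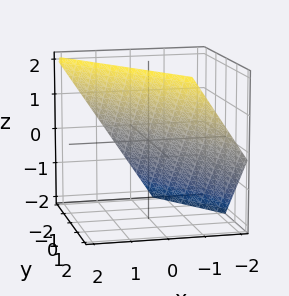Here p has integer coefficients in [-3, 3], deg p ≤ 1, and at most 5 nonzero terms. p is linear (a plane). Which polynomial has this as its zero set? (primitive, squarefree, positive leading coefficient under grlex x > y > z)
3*x + 2*y - 2*z + 2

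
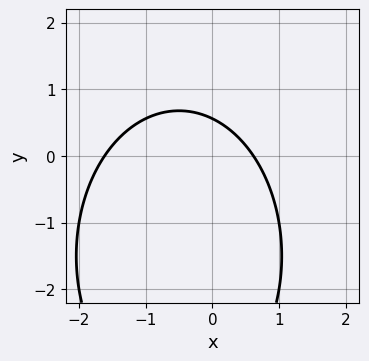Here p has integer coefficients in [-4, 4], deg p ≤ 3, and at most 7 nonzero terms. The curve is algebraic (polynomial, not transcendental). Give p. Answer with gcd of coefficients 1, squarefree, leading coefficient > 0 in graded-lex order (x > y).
2*x^2 + y^2 + 2*x + 3*y - 2

(a) The degree is 2 — the shape is more complex than any degree-1 curve.
(b) The integer polynomial consistent with all of this is the stated p.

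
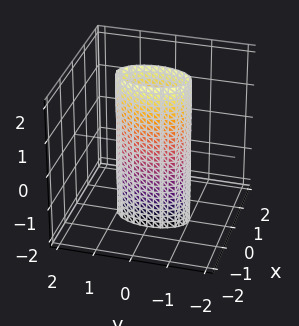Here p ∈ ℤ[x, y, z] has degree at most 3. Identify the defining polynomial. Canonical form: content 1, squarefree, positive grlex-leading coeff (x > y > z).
1. Degree: a cylinder; a quadric, so deg p = 2.
2. Symmetries: the z ↦ −z reflection is a symmetry, so z appears only in even powers; mirror symmetry x ↦ −x ⇒ only even powers of x; the y ↦ −y reflection is a symmetry, so y appears only in even powers.
3. From the axis intercepts and sections: the surface avoids every integer z-axis point in the box; among the integer gridlines, it crosses the y-axis at y ∈ {-1, 1}.
4. Solving for integer coefficients yields p as stated.

3*x^2 + y^2 - 1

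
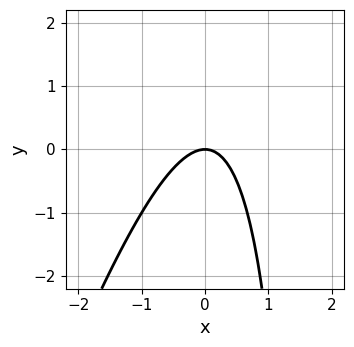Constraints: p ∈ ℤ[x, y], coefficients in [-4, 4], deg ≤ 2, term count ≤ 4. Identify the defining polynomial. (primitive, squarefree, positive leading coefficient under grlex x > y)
(a) Degree: a generic line meets the curve in up to 2 points, so deg p = 2.
(b) Checking where it meets the axes: it meets the y-axis at y = 0 (among the integer gridlines); it meets the x-axis at x = 0 (among the integer gridlines).
(c) Solving for integer coefficients yields p as stated.

3*x^2 - x*y + 2*y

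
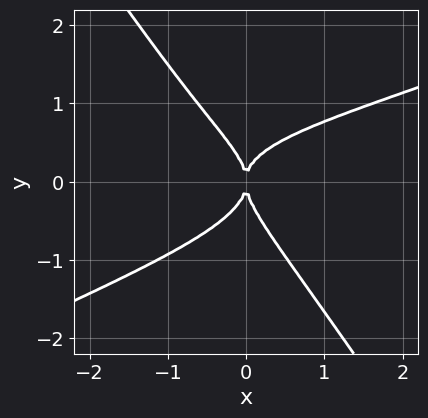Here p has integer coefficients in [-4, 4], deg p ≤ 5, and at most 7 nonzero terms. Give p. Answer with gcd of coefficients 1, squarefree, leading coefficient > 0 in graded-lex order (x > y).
2*x^2*y^2 - 3*x*y^3 - 3*y^4 - x^2*y + 2*x^2

First, the degree is 4 — the shape is more complex than any degree-3 curve.
Then, observable constraints: one y-axis crossing is at y = 0; it crosses the x-axis at the gridline x = 0.
Finally, fitting integer coefficients to these (and the overall shape) gives p.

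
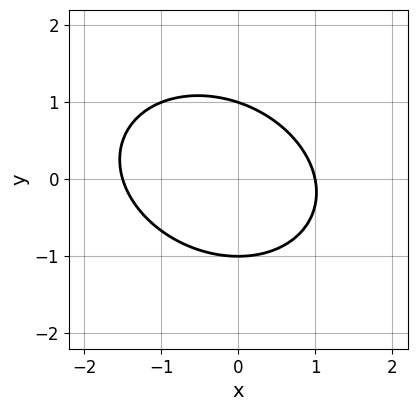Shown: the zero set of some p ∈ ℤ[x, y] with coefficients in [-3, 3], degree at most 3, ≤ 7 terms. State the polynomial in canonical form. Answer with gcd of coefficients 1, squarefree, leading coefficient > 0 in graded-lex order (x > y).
(a) deg p = 2. No degree-1 curve has this shape.
(b) Observable constraints: it crosses the x-axis at the gridline x = 1; the y-axis gridline crossings are at y ∈ {-1, 1}.
(c) The integer polynomial consistent with all of this is the stated p.

2*x^2 + x*y + 3*y^2 + x - 3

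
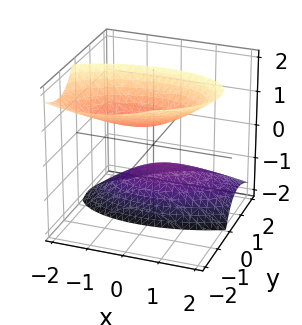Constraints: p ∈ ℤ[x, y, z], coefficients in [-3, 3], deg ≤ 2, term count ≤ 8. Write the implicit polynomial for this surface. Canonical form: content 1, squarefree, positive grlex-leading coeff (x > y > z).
x^2 - x*y + 3*y^2 + 3*y*z - z^2 + 1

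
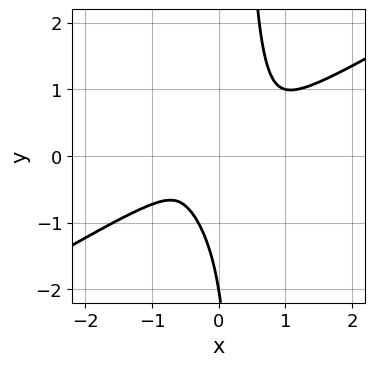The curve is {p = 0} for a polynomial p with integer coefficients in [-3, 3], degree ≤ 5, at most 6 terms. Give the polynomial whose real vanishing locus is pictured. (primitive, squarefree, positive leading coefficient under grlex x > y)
(a) The degree is 4 — the shape is more complex than any degree-3 curve.
(b) Observable constraints: it meets the y-axis at y = -2 (among the integer gridlines).
(c) These observations pin down the coefficients.

x^4 - x^2*y^2 - 3*x*y^3 + y^3 + 2*y^2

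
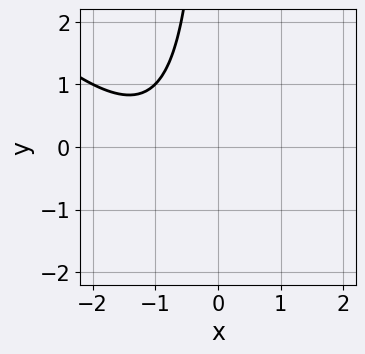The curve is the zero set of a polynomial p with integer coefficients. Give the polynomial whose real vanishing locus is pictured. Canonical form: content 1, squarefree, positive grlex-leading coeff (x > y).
x^2 + x*y + 2*x + 2

The degree is 2 — a generic line meets the curve in up to 2 points.
Against the integer gridlines: no y-intercept at any integer in the box; no x-intercept at any integer in the box.
Solving for integer coefficients yields p as stated.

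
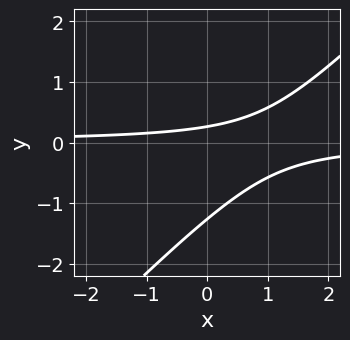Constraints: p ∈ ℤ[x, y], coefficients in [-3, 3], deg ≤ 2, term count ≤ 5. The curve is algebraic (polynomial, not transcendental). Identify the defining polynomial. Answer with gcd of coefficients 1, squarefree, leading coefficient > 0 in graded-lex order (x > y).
3*x*y - 3*y^2 - 3*y + 1

deg p = 2. No degree-1 curve has this shape.
Reading off the gridlines: it misses every integer gridline on the x-axis.
Matching integer coefficients to the picture gives p.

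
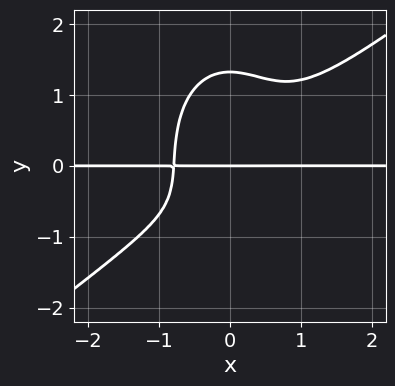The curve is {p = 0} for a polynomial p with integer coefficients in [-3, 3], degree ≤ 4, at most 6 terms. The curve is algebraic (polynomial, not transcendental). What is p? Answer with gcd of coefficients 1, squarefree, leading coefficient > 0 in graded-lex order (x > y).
2*x^3*y - 2*x^2*y^2 - y^4 + y^2 + y

deg p = 4. The shape is more complex than any degree-3 curve.
From the visible intercepts: every point of the x-axis in the box is on the curve; it crosses the y-axis at the gridline y = 0.
Solving for integer coefficients yields p as stated.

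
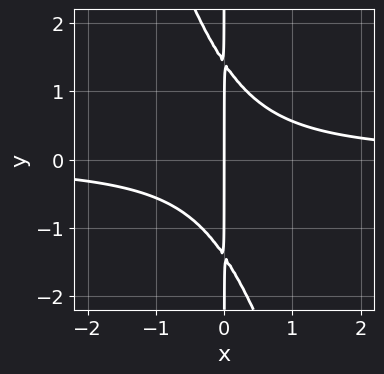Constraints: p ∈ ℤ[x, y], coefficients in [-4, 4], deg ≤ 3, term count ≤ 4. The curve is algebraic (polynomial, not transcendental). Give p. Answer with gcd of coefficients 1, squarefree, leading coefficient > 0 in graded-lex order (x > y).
(a) deg p = 3. The shape is more complex than any degree-2 curve.
(b) From the axis intercepts and sections: it crosses the x-axis at the gridline x = 0; the visible y-axis segment lies entirely on the curve.
(c) Fitting integer coefficients to these (and the overall shape) gives p.

3*x^2*y + x*y^2 - 2*x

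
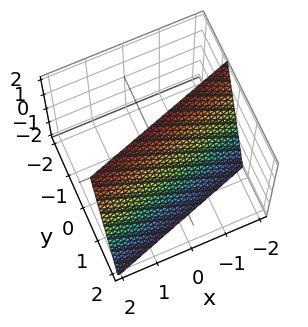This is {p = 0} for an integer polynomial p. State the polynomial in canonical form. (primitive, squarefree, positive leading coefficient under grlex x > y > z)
x - 3*y - z + 2

(a) Degree: the surface is flat (a plane), so deg p = 1.
(b) From the axis intercepts and sections: one z-axis crossing is at z = 2; it meets the x-axis at x = -2 (among the integer gridlines).
(c) Matching integer coefficients to the picture gives p.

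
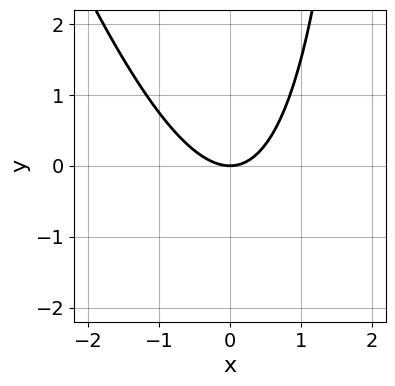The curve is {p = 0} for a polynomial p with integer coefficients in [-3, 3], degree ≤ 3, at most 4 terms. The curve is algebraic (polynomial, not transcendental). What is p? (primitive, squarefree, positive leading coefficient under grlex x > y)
The degree is 2 — a generic line meets the curve in up to 2 points.
Checking where it meets the axes: it meets the y-axis at y = 0 (among the integer gridlines); it meets the x-axis at x = 0 (among the integer gridlines).
Matching integer coefficients to the picture gives p.

3*x^2 + x*y - 3*y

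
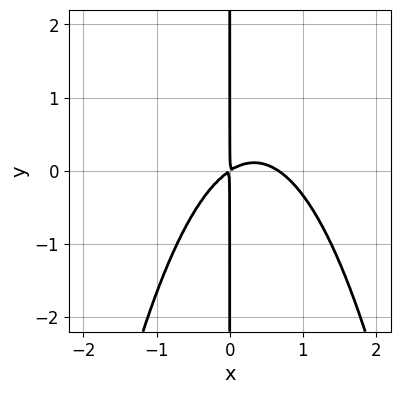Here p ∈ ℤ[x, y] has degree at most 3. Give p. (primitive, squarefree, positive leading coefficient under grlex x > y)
3*x^3 - 2*x^2 + 3*x*y

(a) The degree is 3 — the shape is more complex than any degree-2 curve.
(b) Against the integer gridlines: the visible y-axis segment lies entirely on the curve.
(c) Putting this together gives p.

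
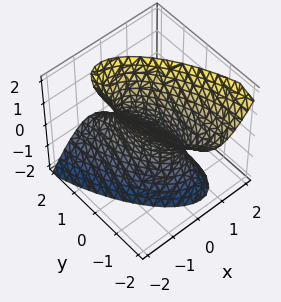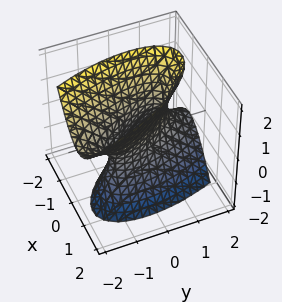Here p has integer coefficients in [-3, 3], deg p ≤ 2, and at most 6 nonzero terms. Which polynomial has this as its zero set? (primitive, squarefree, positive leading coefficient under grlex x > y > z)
(a) deg p = 2. A generic line meets the surface in up to 2 points.
(b) Checking where it meets the axes: the surface avoids every integer z-axis point in the box; among the integer gridlines, it crosses the y-axis at y ∈ {-1, 1}.
(c) Fitting integer coefficients to these (and the overall shape) gives p.

3*x^2 + 2*x*y + y^2 + y*z - z^2 - 1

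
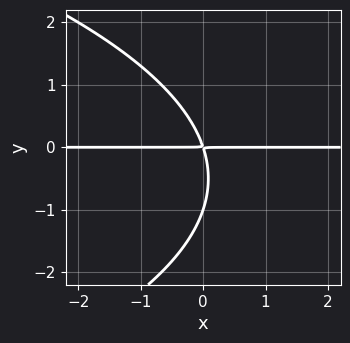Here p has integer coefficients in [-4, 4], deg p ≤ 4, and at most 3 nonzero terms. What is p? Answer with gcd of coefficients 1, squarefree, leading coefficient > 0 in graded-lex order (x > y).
y^3 + 3*x*y + y^2

1. deg p = 3. No degree-2 curve has this shape.
2. Checking where it meets the axes: the visible x-axis segment lies entirely on the curve; one y-axis crossing is at y = -1.
3. Fitting integer coefficients to these (and the overall shape) gives p.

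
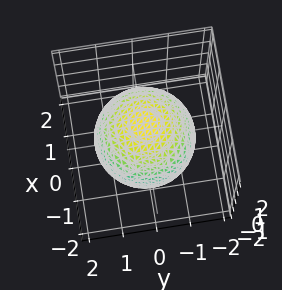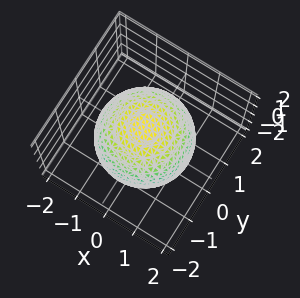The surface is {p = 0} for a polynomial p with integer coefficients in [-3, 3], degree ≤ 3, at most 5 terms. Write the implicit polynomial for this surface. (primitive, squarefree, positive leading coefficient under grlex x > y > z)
x^2 + y^2 + z^2 - 2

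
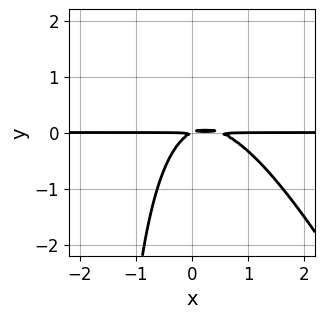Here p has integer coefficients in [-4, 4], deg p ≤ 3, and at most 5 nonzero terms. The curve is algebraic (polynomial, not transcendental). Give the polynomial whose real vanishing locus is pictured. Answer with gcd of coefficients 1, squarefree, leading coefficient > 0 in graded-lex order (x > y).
2*x^2*y + x*y^2 - x*y + 2*y^2

deg p = 3.
From the axis intercepts and sections: the visible x-axis segment lies entirely on the curve.
These observations pin down the coefficients.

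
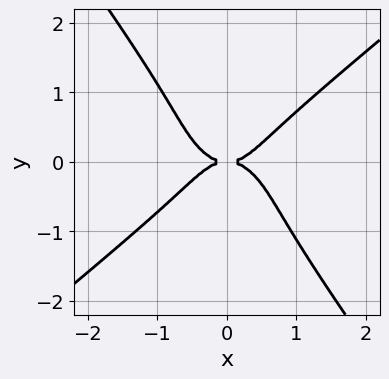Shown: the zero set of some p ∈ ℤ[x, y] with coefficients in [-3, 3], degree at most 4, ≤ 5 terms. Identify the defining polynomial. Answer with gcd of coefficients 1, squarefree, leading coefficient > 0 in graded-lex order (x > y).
3*x^4 - 3*x*y^3 - 3*y^4 - 2*y^2

1. Degree: the shape is more complex than any degree-3 curve, so deg p = 4.
2. Checking where it meets the axes: one y-axis crossing is at y = 0; it meets the x-axis at x = 0 (among the integer gridlines).
3. Fitting integer coefficients to these (and the overall shape) gives p.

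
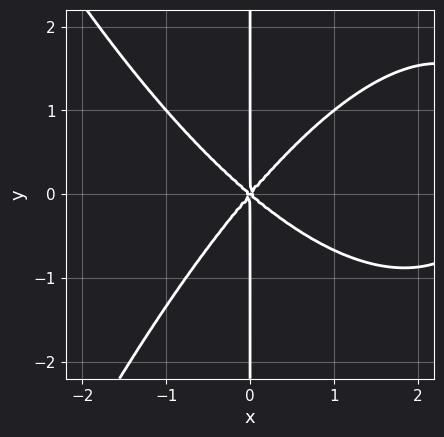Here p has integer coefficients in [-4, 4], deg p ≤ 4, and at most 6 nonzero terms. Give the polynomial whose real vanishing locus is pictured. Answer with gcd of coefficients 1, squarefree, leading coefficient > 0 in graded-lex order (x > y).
deg p = 4. The shape is more complex than any degree-3 curve.
Observable constraints: one x-axis crossing is at x = 0; the visible y-axis segment lies entirely on the curve.
Fitting integer coefficients to these (and the overall shape) gives p.

x^4 - 3*x^3 - x^2*y + 3*x*y^2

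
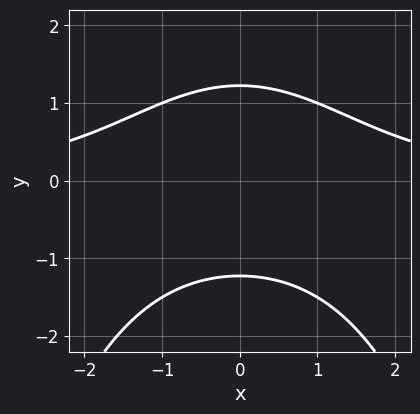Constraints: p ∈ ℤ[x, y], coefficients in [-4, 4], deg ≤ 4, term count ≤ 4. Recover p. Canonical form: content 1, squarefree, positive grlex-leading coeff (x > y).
x^2*y + 2*y^2 - 3

1. deg p = 3. No degree-2 curve has this shape.
2. Symmetries: it's symmetric under x → −x, forcing even powers of x.
3. Reading off the gridlines: no x-intercept at any integer in the box.
4. These observations pin down the coefficients.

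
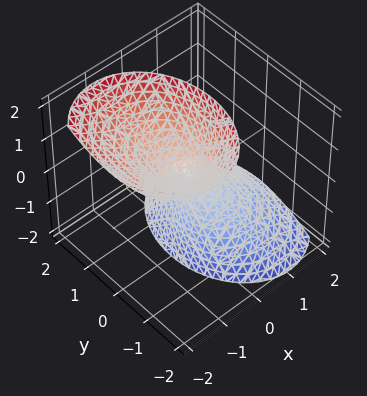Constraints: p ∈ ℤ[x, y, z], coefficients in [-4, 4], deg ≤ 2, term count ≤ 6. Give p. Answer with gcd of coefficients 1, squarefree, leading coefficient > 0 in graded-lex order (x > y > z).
1. There are 2 components. Treating them together as one polynomial.
2. The degree is 2 — no degree-1 surface has this shape.
3. Checking where it meets the axes: one x-axis crossing is at x = 0; it crosses the z-axis at the gridline z = 0.
4. Matching integer coefficients to the picture gives p.

3*x^2 + 3*x*z + 2*y^2 - z^2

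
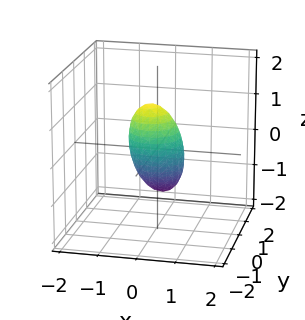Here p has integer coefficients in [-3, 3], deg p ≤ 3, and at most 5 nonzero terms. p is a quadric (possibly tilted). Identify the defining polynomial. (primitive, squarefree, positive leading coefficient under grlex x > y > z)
2*x^2 + 2*y^2 + 2*y*z + z^2 - 1

deg p = 2.
From the visible intercepts: among the integer gridlines, it crosses the z-axis at z ∈ {-1, 1}.
Matching integer coefficients to the picture gives p.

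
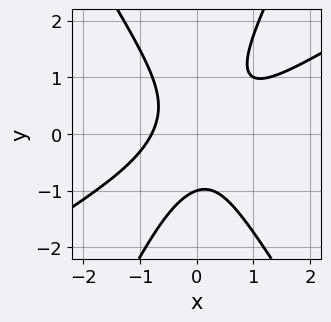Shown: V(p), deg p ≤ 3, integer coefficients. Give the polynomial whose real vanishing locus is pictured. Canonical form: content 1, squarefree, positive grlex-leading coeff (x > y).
2*x^3 - 3*x^2*y - x*y^2 + y^3 + 1

Degree: a generic line meets the curve in up to 3 points, so deg p = 3.
Observable constraints: it meets the y-axis at y = -1 (among the integer gridlines).
Matching integer coefficients to the picture gives p.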